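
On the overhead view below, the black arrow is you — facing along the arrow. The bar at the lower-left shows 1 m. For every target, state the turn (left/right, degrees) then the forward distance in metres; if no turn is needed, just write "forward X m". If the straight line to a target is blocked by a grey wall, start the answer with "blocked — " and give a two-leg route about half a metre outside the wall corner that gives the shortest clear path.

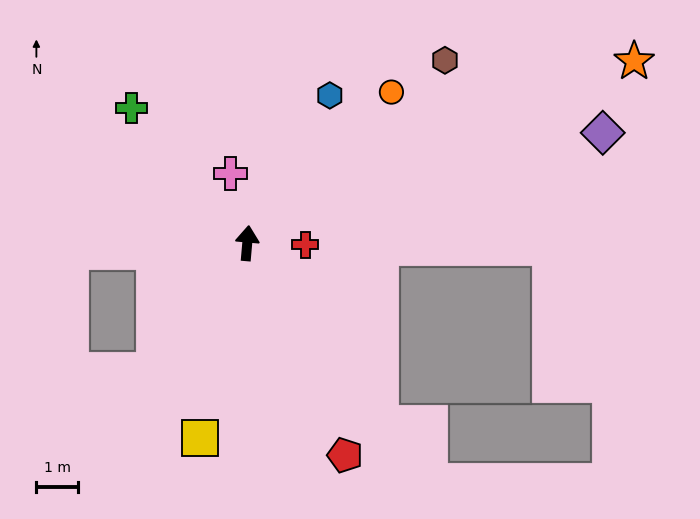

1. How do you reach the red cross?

turn right 87°, forward 1.4 m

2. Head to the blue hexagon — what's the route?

turn right 24°, forward 4.0 m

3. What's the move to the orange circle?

turn right 39°, forward 5.0 m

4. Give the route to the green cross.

turn left 46°, forward 4.2 m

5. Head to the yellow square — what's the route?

turn left 171°, forward 4.8 m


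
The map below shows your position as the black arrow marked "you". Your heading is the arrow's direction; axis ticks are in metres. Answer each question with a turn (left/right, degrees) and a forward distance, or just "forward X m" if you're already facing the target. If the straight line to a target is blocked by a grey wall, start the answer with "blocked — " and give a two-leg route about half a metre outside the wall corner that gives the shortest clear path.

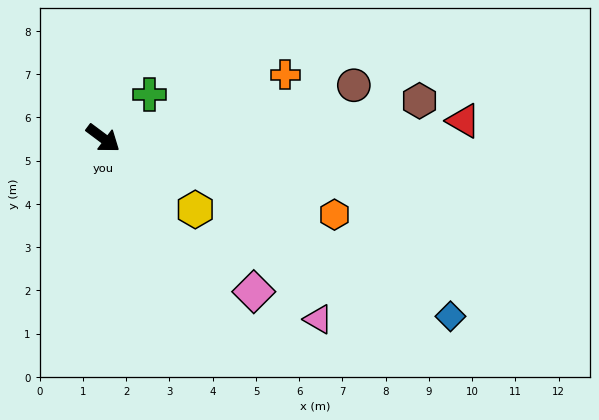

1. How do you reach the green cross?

turn left 80°, forward 1.5 m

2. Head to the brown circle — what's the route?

turn left 49°, forward 5.9 m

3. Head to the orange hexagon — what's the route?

turn left 18°, forward 5.6 m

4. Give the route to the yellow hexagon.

forward 2.7 m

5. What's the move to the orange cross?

turn left 56°, forward 4.5 m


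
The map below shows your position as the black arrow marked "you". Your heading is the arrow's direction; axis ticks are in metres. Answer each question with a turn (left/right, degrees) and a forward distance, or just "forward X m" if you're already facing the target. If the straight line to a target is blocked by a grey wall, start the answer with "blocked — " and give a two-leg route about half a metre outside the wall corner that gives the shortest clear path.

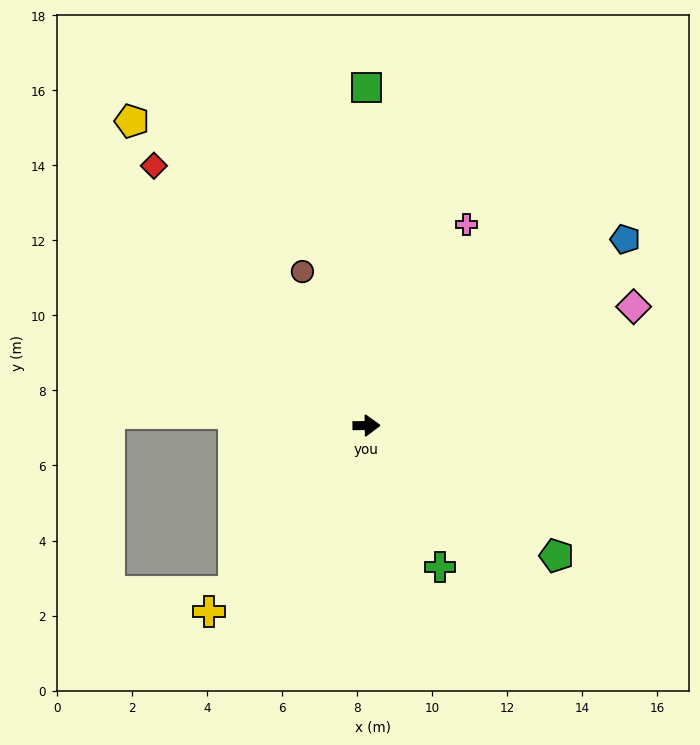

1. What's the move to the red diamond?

turn left 129°, forward 8.9 m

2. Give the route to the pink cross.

turn left 63°, forward 6.0 m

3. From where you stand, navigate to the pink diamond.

turn left 23°, forward 7.8 m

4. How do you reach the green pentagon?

turn right 35°, forward 6.1 m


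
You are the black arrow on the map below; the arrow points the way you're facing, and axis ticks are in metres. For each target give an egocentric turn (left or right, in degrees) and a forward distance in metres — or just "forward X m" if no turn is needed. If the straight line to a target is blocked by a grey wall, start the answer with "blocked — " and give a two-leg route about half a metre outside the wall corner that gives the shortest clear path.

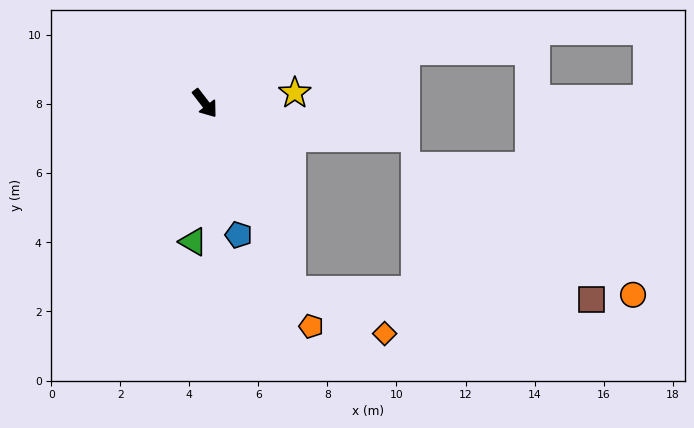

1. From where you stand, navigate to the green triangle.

turn right 42°, forward 4.0 m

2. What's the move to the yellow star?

turn left 59°, forward 2.6 m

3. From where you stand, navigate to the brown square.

blocked — turn right 13°, forward 6.0 m, then turn left 64°, forward 8.7 m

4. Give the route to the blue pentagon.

turn right 23°, forward 3.9 m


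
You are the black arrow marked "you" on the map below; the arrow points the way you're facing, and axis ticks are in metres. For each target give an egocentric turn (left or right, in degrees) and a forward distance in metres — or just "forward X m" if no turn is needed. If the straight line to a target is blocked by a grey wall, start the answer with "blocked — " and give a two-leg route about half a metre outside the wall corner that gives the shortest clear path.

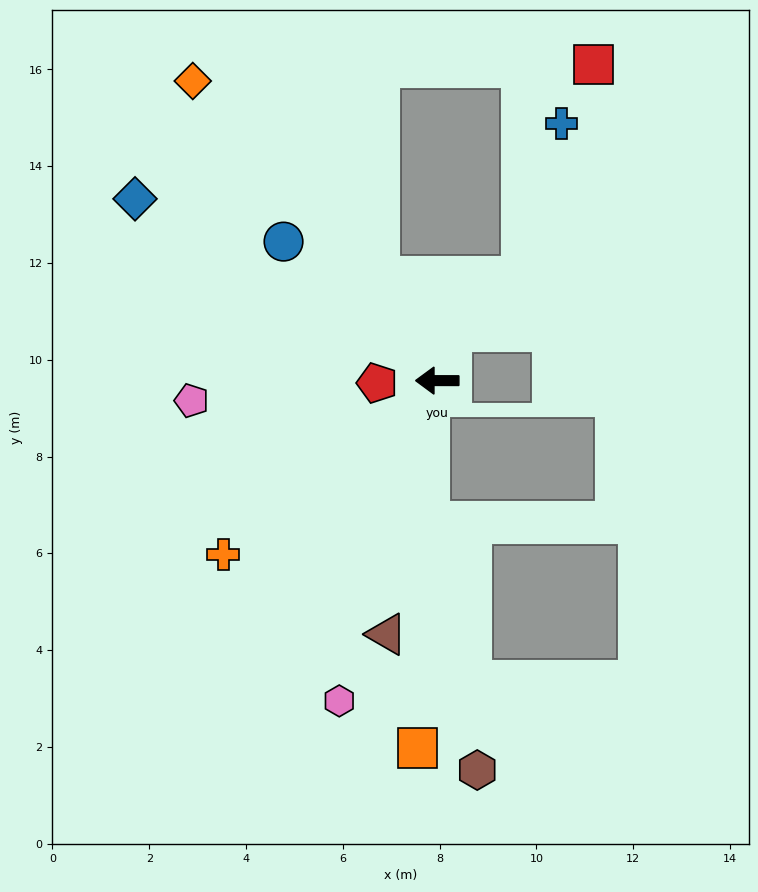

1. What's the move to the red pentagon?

turn left 2°, forward 1.2 m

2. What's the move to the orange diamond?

turn right 51°, forward 8.0 m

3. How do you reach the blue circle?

turn right 42°, forward 4.3 m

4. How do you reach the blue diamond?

turn right 31°, forward 7.3 m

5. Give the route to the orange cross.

turn left 39°, forward 5.7 m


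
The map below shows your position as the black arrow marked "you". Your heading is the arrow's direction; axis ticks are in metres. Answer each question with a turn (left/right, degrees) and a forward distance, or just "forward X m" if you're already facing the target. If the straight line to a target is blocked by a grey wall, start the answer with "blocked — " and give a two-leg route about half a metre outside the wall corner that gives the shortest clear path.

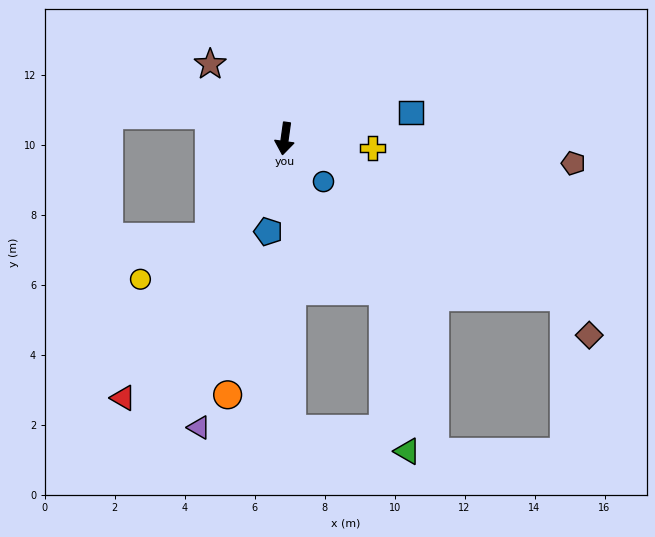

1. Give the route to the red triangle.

turn right 24°, forward 8.7 m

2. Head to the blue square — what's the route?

turn left 110°, forward 3.7 m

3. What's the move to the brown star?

turn right 127°, forward 3.0 m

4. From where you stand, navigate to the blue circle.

turn left 50°, forward 1.7 m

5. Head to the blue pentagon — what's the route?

turn right 2°, forward 2.7 m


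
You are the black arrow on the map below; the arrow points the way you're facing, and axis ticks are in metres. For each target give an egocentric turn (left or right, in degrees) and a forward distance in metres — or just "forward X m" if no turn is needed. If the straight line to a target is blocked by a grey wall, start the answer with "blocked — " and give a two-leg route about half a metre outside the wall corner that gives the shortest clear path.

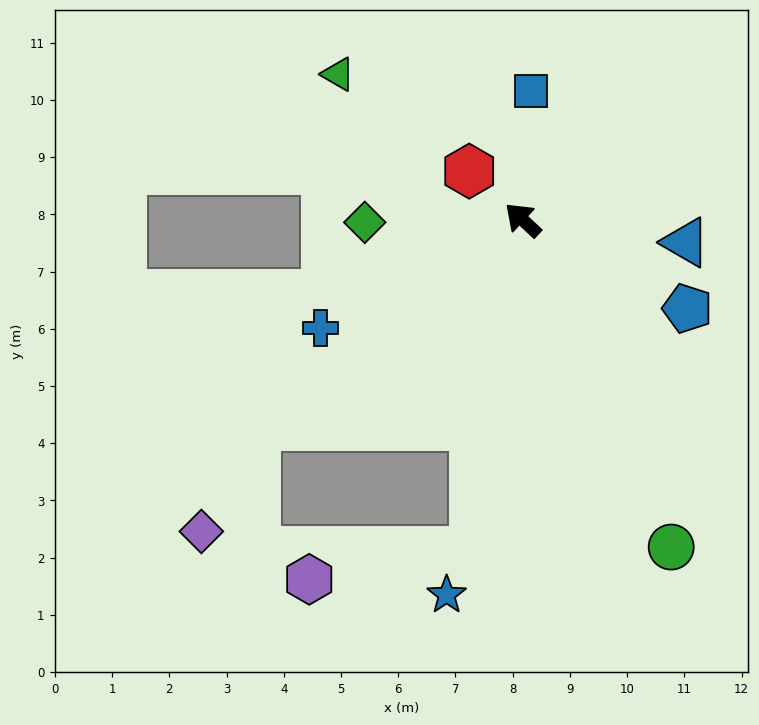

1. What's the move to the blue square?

turn right 51°, forward 2.3 m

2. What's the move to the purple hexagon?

blocked — turn left 125°, forward 5.8 m, then turn right 72°, forward 2.9 m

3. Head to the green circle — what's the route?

turn left 157°, forward 6.3 m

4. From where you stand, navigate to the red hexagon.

forward 1.3 m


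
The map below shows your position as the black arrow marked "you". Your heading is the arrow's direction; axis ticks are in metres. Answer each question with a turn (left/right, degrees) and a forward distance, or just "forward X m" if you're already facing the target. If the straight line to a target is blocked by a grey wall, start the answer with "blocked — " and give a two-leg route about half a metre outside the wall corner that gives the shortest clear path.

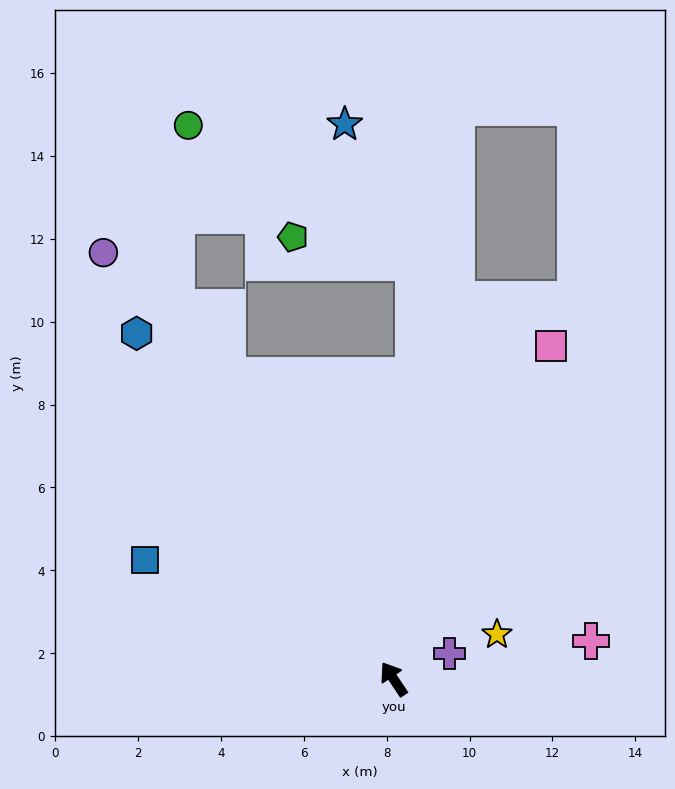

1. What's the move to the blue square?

turn left 31°, forward 6.6 m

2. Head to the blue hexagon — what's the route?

turn left 3°, forward 10.4 m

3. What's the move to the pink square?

turn right 59°, forward 8.9 m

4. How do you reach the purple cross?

turn right 99°, forward 1.5 m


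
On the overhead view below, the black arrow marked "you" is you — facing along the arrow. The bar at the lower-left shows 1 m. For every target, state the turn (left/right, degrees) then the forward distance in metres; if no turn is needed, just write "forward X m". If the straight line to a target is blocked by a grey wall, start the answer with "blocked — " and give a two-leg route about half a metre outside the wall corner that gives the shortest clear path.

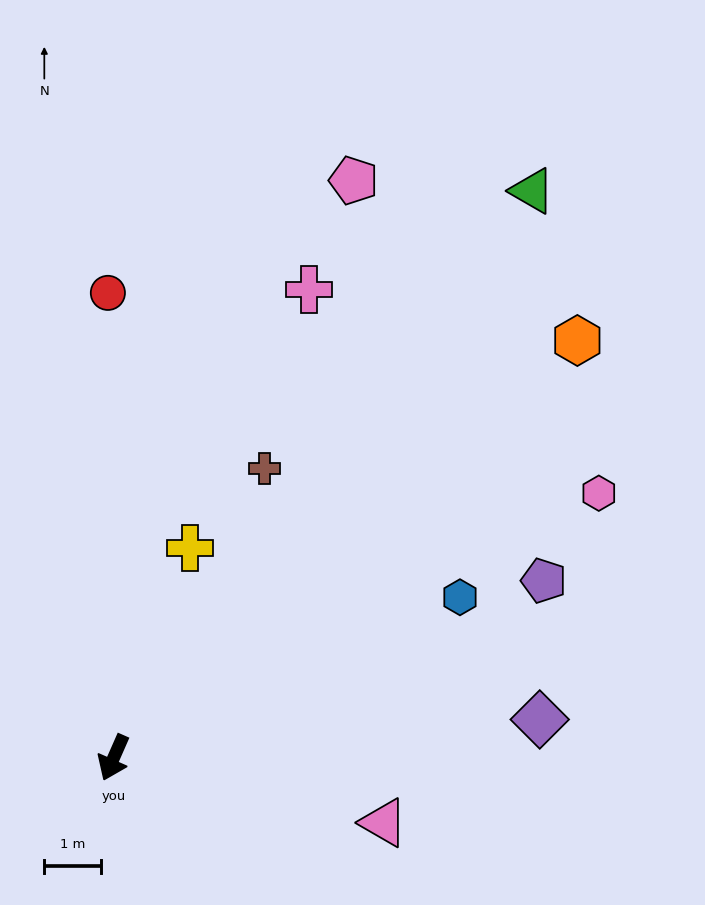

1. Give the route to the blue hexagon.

turn left 139°, forward 6.8 m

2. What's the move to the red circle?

turn right 156°, forward 8.3 m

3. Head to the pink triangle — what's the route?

turn left 100°, forward 4.9 m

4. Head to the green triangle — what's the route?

turn left 167°, forward 12.5 m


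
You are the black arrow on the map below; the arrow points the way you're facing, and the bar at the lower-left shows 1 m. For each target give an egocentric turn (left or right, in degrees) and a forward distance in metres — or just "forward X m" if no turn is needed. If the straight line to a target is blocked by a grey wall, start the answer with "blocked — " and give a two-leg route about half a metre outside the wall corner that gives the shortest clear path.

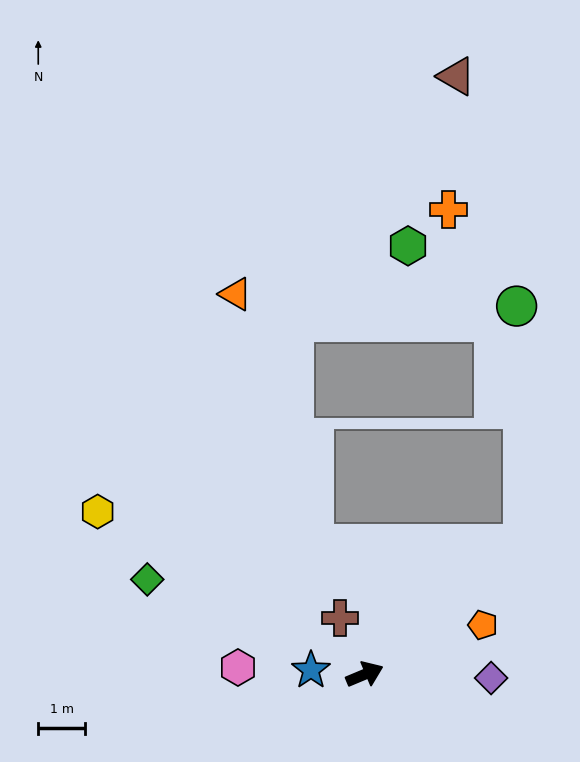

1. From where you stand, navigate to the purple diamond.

turn right 24°, forward 2.7 m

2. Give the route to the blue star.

turn left 153°, forward 1.1 m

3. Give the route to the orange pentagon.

forward 2.7 m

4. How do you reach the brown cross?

turn left 91°, forward 1.3 m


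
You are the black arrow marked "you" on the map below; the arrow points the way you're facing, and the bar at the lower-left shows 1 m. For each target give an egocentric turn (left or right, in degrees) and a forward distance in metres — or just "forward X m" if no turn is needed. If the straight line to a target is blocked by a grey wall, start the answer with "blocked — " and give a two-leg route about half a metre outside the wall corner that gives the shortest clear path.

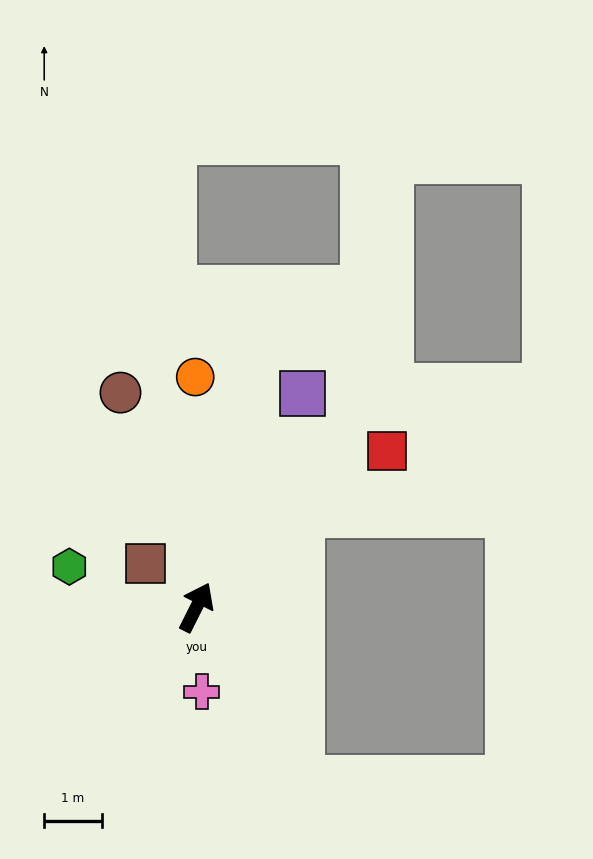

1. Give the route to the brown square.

turn left 76°, forward 1.2 m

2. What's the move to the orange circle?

turn left 27°, forward 4.0 m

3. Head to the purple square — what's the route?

forward 4.1 m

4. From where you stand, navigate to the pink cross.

turn right 150°, forward 1.5 m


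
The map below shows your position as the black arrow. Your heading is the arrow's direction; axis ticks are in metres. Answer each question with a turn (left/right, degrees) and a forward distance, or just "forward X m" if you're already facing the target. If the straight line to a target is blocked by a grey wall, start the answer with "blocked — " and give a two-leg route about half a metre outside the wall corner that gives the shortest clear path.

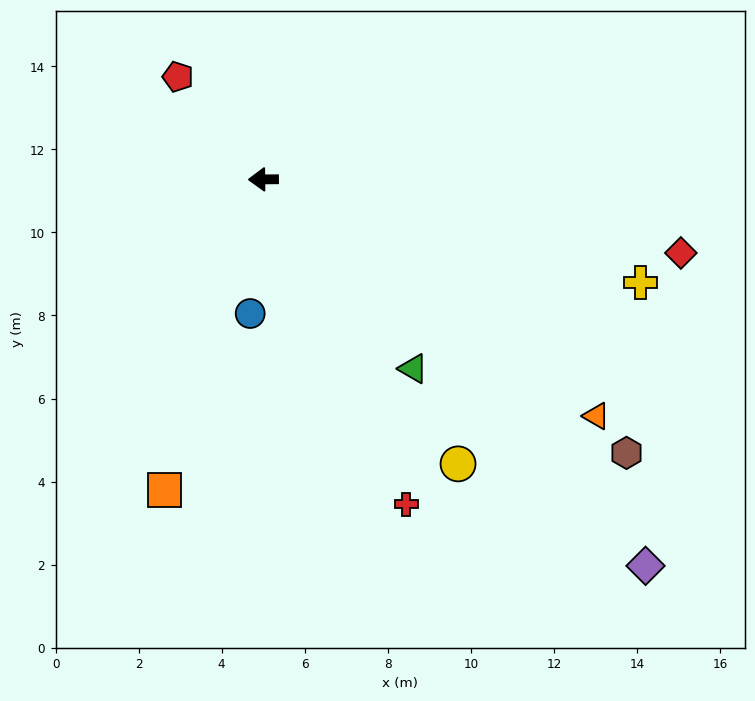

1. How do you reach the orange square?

turn left 72°, forward 7.9 m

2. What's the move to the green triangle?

turn left 128°, forward 5.8 m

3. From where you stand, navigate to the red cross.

turn left 113°, forward 8.5 m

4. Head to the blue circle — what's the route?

turn left 84°, forward 3.2 m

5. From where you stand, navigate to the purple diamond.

turn left 134°, forward 13.1 m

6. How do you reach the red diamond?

turn left 169°, forward 10.2 m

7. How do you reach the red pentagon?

turn right 51°, forward 3.2 m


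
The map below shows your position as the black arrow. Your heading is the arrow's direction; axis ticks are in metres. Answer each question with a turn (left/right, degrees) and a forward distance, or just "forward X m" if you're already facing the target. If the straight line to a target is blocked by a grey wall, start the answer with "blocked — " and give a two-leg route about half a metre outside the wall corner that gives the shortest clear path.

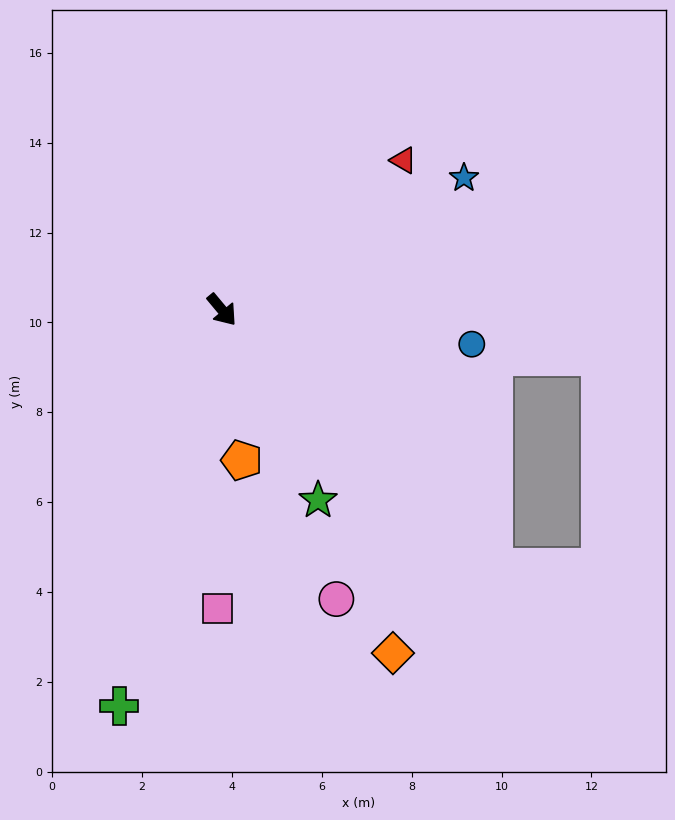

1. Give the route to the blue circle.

turn left 42°, forward 5.6 m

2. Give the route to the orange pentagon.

turn right 32°, forward 3.4 m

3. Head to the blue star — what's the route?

turn left 79°, forward 6.1 m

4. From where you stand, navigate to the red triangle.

turn left 90°, forward 5.2 m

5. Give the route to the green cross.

turn right 54°, forward 9.1 m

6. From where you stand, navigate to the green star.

turn right 13°, forward 4.7 m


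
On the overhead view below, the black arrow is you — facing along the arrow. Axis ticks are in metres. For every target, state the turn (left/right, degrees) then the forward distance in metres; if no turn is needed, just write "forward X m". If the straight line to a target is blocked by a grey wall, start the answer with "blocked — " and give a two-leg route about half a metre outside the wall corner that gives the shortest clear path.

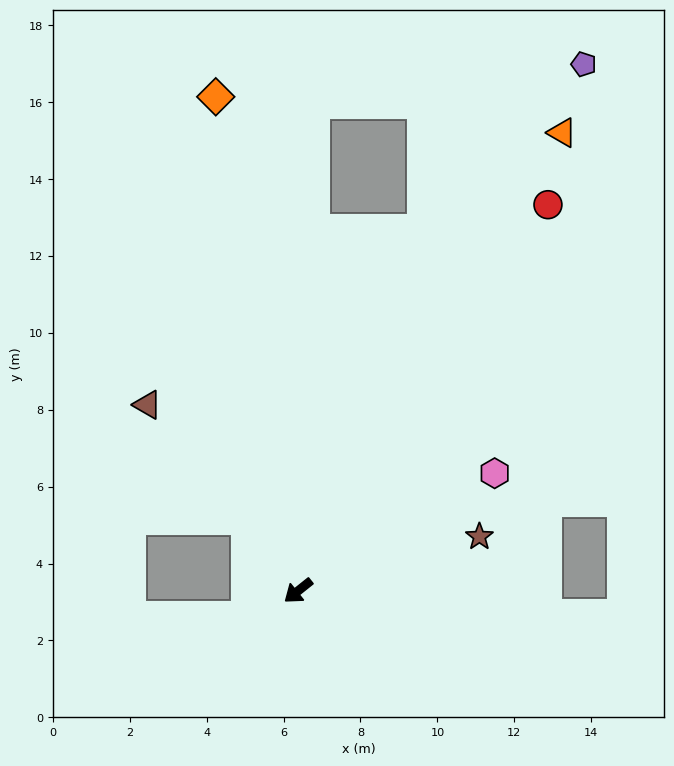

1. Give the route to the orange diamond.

turn right 119°, forward 13.0 m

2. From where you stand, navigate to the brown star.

turn left 158°, forward 4.9 m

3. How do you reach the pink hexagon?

turn left 172°, forward 6.0 m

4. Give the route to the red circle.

turn right 162°, forward 12.0 m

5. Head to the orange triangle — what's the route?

turn right 159°, forward 13.8 m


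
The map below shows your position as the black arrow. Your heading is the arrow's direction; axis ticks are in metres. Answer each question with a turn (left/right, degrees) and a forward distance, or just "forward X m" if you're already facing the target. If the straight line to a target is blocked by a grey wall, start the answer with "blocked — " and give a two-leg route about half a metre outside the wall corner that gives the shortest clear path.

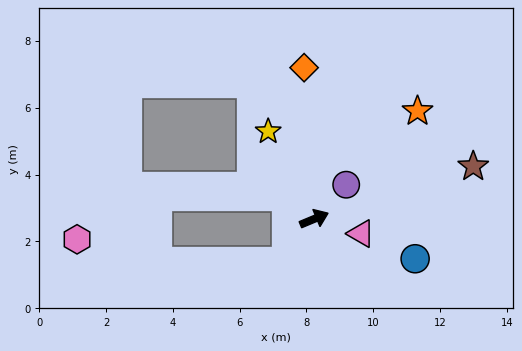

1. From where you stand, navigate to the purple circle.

turn left 24°, forward 1.4 m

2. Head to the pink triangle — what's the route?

turn right 40°, forward 1.5 m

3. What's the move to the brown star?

turn right 4°, forward 5.0 m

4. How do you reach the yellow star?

turn left 95°, forward 3.0 m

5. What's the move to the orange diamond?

turn left 71°, forward 4.5 m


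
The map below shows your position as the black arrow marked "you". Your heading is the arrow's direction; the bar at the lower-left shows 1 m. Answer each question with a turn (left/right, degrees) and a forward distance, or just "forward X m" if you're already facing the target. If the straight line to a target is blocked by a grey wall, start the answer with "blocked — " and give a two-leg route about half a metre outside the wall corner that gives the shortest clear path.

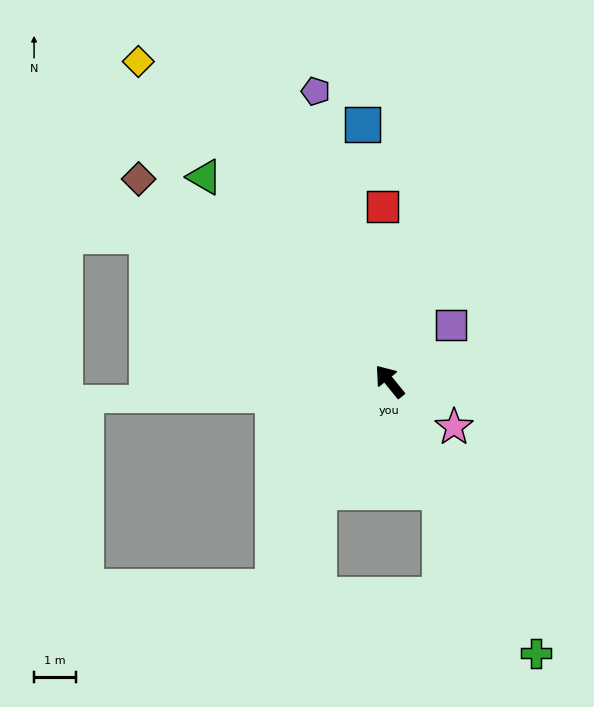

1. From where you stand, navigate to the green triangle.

turn left 3°, forward 6.6 m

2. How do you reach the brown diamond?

turn left 12°, forward 7.7 m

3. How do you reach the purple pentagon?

turn right 25°, forward 7.2 m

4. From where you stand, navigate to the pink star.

turn right 164°, forward 1.9 m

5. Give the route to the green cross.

turn left 169°, forward 7.4 m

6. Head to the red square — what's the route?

turn right 37°, forward 4.2 m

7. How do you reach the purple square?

turn right 87°, forward 2.0 m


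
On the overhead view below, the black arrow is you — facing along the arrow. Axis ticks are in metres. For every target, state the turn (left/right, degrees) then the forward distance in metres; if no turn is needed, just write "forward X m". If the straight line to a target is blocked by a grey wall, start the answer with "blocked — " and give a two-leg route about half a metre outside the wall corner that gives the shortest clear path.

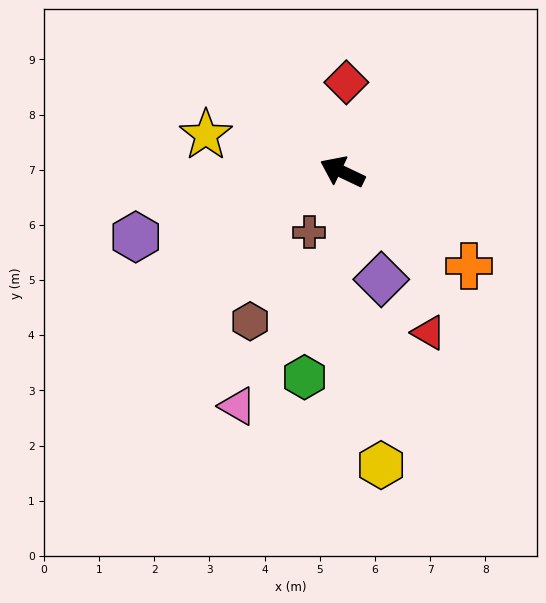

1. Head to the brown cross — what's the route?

turn left 87°, forward 1.2 m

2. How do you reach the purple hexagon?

turn left 43°, forward 3.9 m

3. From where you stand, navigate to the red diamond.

turn right 67°, forward 1.6 m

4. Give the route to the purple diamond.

turn left 135°, forward 2.1 m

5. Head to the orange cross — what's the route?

turn left 169°, forward 2.9 m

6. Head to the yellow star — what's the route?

turn left 10°, forward 2.6 m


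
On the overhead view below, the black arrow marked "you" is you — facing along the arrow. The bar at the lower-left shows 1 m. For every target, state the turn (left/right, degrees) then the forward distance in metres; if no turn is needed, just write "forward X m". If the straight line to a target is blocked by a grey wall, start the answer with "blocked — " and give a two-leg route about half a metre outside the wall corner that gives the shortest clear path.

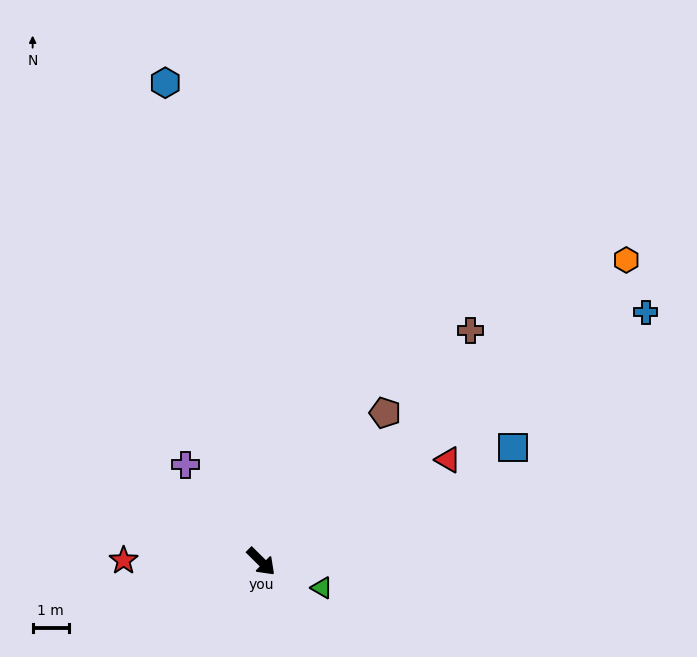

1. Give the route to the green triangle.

turn left 21°, forward 1.8 m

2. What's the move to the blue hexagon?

turn left 146°, forward 13.6 m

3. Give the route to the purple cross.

turn left 173°, forward 3.4 m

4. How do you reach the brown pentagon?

turn left 95°, forward 5.4 m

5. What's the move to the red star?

turn right 136°, forward 3.8 m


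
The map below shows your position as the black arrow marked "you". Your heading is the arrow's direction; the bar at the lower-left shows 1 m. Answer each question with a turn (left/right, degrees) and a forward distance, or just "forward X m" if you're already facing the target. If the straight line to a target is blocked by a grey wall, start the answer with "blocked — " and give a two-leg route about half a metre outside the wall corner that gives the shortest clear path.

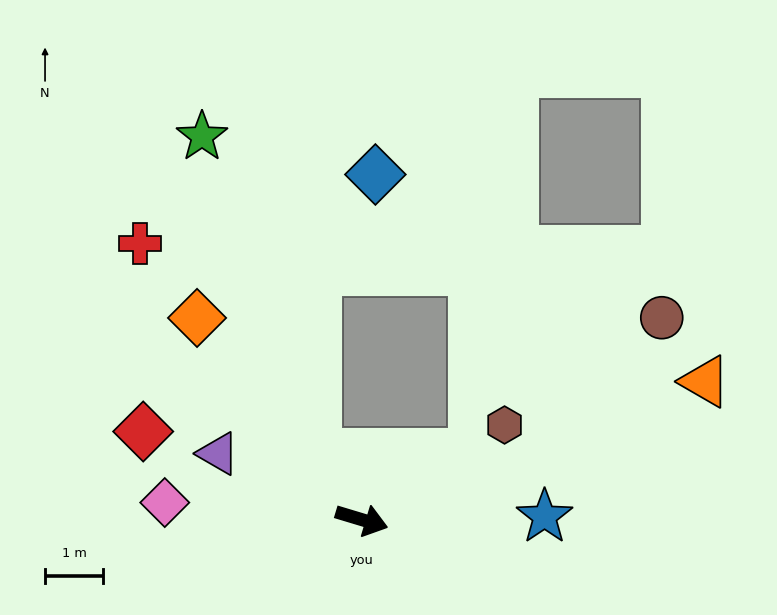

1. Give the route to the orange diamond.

turn left 146°, forward 4.5 m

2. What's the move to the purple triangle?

turn left 172°, forward 2.7 m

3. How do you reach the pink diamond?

turn right 168°, forward 3.4 m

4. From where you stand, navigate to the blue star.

turn left 18°, forward 3.2 m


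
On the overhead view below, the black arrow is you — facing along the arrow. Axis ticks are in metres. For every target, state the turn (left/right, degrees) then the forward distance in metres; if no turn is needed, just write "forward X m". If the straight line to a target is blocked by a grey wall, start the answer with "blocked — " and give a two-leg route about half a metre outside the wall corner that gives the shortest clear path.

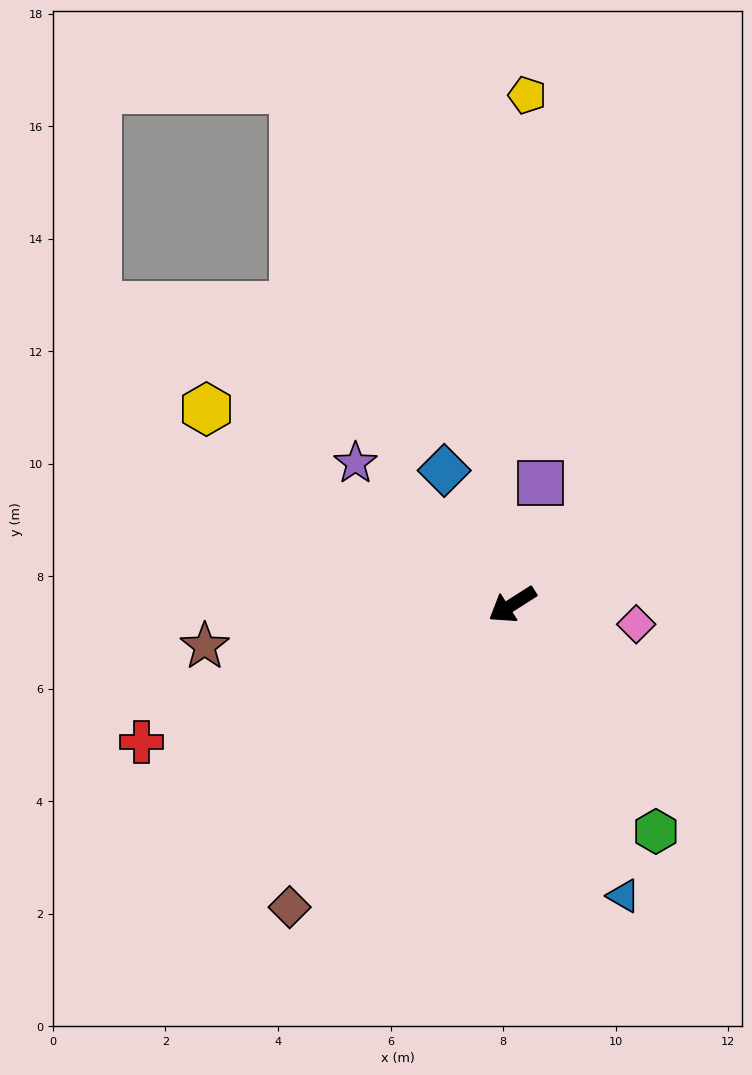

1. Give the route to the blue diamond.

turn right 96°, forward 2.7 m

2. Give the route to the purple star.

turn right 75°, forward 3.8 m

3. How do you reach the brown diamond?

turn left 21°, forward 6.7 m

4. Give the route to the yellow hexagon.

turn right 65°, forward 6.5 m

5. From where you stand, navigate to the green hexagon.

turn left 90°, forward 4.8 m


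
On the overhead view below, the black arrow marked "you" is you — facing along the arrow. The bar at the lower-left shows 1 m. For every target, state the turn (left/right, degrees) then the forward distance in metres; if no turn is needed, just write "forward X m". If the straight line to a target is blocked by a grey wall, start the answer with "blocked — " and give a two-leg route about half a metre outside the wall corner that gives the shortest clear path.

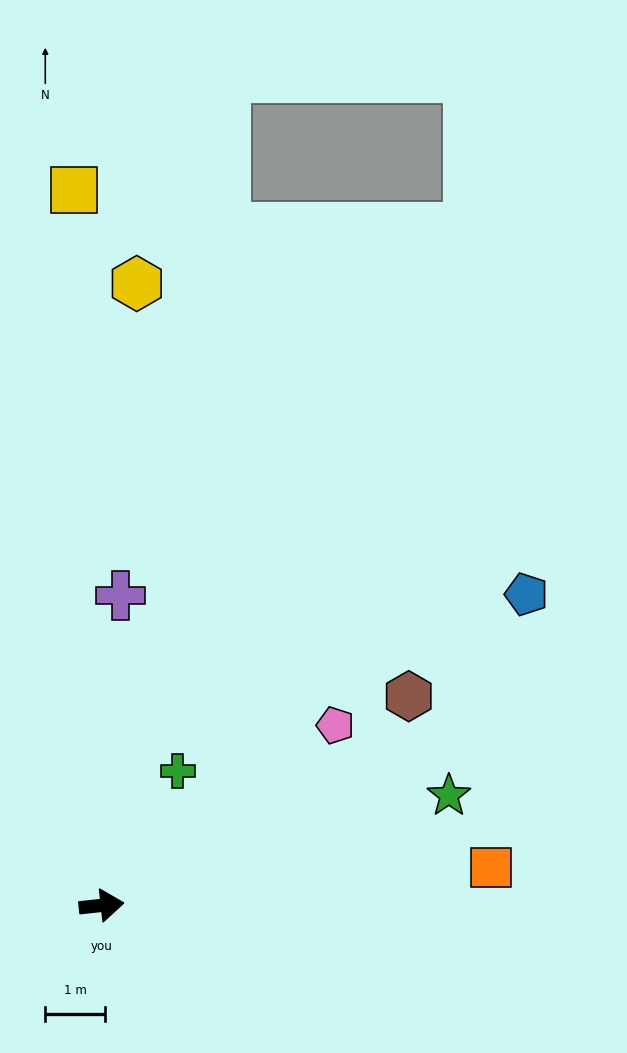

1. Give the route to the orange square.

forward 6.6 m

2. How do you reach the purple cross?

turn left 80°, forward 5.2 m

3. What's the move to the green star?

turn left 11°, forward 6.1 m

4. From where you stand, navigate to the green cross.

turn left 54°, forward 2.6 m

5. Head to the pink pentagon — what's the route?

turn left 31°, forward 4.9 m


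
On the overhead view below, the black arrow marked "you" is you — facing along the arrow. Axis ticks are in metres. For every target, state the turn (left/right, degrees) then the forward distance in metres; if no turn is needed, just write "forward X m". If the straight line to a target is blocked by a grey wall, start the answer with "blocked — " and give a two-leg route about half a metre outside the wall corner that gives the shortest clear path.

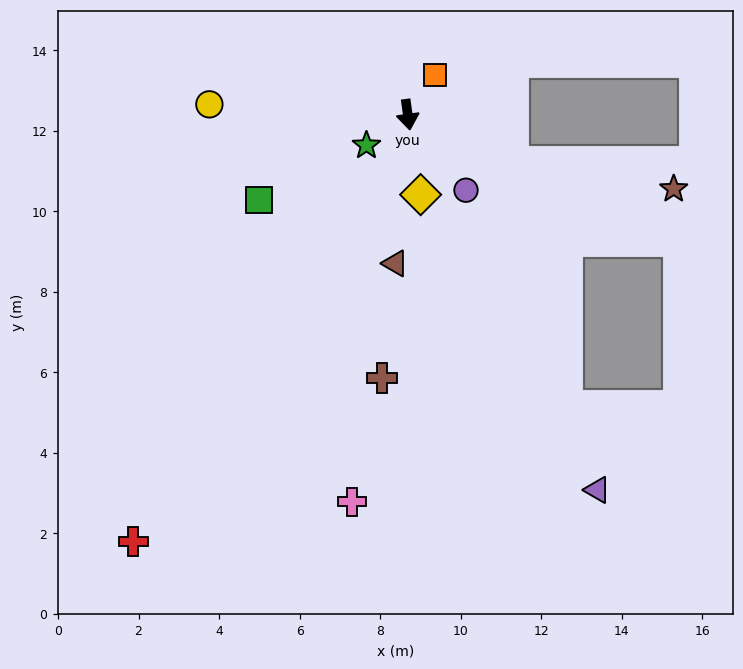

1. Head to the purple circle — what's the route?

turn left 30°, forward 2.4 m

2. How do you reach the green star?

turn right 61°, forward 1.3 m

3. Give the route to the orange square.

turn left 138°, forward 1.2 m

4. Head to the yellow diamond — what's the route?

forward 2.0 m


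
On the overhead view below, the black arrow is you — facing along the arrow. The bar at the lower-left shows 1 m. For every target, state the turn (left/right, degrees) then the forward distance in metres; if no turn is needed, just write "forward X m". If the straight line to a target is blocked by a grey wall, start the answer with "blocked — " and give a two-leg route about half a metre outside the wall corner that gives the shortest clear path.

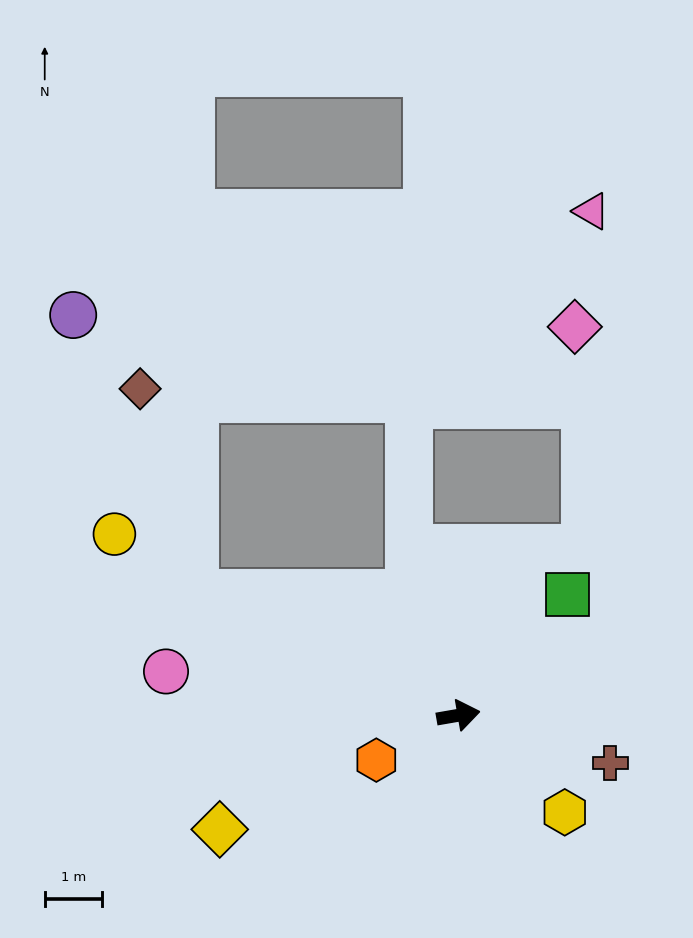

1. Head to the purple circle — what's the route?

blocked — turn left 145°, forward 5.1 m, then turn right 41°, forward 5.3 m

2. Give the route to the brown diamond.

blocked — turn left 145°, forward 5.1 m, then turn right 50°, forward 3.7 m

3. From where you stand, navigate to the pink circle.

turn left 162°, forward 5.2 m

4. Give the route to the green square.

turn left 38°, forward 2.8 m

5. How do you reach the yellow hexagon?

turn right 52°, forward 2.5 m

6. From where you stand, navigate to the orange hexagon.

turn right 161°, forward 1.6 m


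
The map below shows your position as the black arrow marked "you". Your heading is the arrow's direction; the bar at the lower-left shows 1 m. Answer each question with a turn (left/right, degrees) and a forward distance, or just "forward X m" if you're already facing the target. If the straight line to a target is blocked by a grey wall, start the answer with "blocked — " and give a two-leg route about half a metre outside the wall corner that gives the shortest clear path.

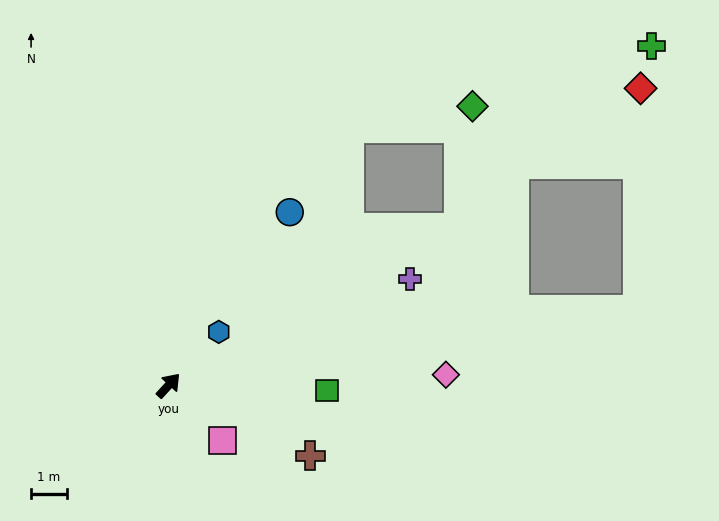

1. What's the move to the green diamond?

blocked — turn right 19°, forward 9.2 m, then turn left 55°, forward 3.4 m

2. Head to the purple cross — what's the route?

turn right 24°, forward 7.4 m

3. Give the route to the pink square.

turn right 93°, forward 2.2 m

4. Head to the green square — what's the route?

turn right 49°, forward 4.4 m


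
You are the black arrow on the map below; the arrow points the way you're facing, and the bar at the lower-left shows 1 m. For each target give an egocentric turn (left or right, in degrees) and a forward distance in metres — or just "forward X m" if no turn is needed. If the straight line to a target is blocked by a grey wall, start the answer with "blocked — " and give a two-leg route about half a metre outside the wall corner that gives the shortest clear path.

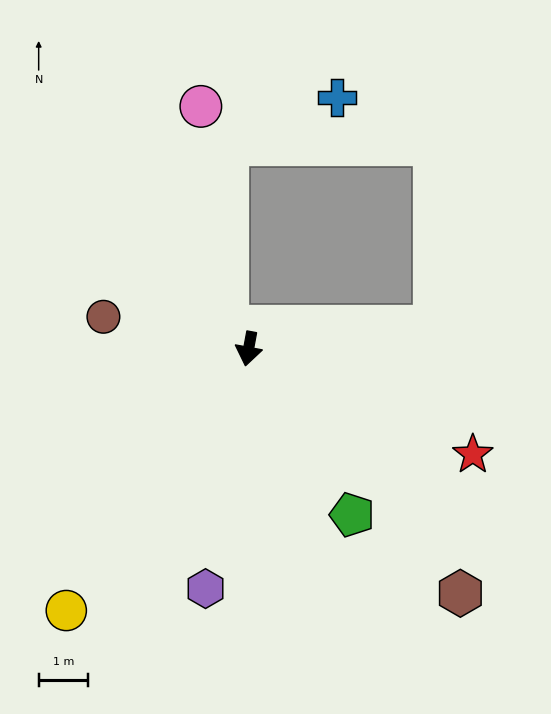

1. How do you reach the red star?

turn left 75°, forward 5.0 m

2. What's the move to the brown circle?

turn right 92°, forward 3.0 m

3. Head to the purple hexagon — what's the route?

forward 4.9 m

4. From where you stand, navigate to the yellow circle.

turn right 24°, forward 6.4 m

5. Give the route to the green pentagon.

turn left 42°, forward 3.9 m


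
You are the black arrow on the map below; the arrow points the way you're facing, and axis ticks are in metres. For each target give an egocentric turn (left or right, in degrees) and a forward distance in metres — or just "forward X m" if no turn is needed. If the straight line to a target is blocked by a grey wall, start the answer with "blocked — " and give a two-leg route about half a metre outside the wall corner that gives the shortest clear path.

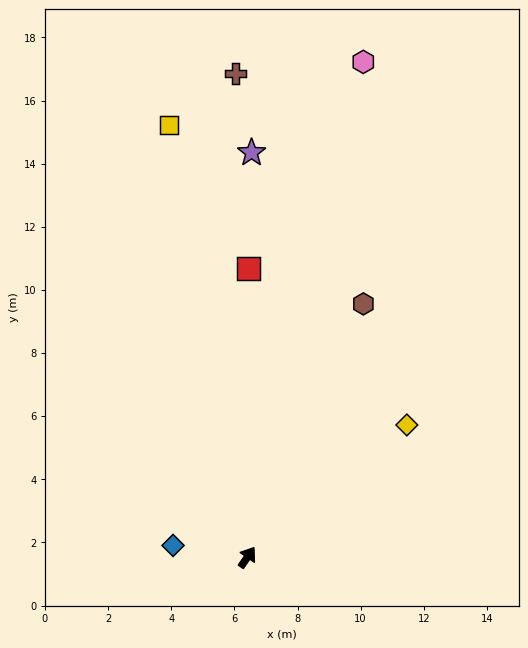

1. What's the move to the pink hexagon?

turn left 21°, forward 16.1 m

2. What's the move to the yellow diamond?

turn right 16°, forward 6.6 m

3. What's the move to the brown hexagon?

turn left 10°, forward 8.8 m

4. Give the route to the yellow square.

turn left 45°, forward 13.9 m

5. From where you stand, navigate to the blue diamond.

turn left 115°, forward 2.4 m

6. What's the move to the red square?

turn left 34°, forward 9.2 m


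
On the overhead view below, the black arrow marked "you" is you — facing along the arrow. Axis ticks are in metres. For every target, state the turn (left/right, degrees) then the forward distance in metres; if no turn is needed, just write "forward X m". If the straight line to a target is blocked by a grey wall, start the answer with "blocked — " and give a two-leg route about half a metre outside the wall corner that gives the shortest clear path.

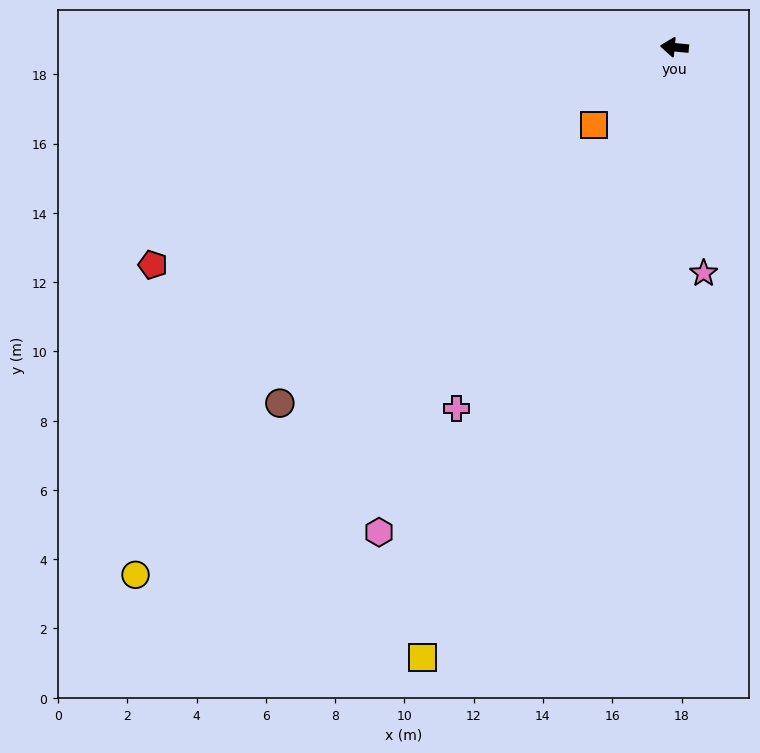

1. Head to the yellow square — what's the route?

turn left 73°, forward 19.1 m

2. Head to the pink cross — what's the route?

turn left 64°, forward 12.2 m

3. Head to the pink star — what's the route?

turn left 103°, forward 6.6 m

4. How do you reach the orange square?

turn left 50°, forward 3.2 m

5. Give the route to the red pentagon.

turn left 28°, forward 16.3 m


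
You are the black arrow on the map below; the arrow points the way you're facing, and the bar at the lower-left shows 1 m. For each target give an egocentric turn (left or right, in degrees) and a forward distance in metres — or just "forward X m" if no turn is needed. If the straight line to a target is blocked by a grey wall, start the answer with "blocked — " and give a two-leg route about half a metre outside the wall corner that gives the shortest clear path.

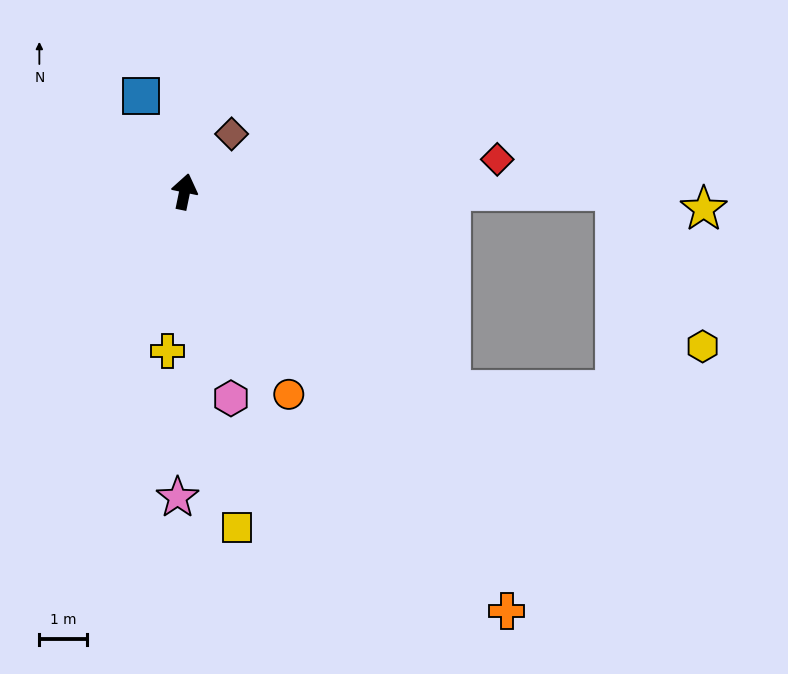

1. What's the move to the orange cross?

turn right 131°, forward 11.2 m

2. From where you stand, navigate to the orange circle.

turn right 141°, forward 4.8 m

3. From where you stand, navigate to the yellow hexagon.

blocked — turn right 78°, forward 9.1 m, then turn right 61°, forward 3.8 m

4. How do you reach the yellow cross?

turn right 174°, forward 3.4 m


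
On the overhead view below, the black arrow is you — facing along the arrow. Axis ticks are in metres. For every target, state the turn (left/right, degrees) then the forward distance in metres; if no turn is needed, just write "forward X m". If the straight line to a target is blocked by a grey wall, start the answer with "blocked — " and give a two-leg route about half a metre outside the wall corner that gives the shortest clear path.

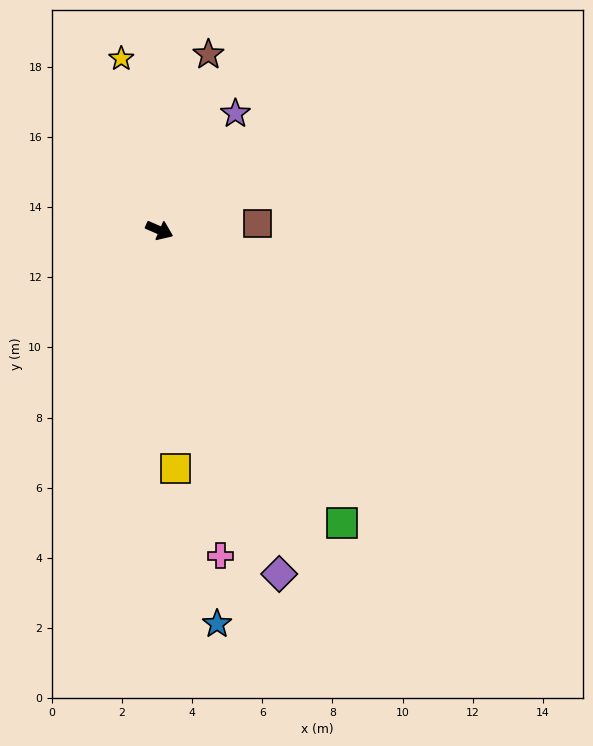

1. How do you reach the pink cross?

turn right 56°, forward 9.4 m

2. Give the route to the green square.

turn right 35°, forward 9.8 m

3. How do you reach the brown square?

turn left 27°, forward 2.8 m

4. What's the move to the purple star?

turn left 80°, forward 4.0 m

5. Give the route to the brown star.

turn left 98°, forward 5.2 m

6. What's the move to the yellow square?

turn right 63°, forward 6.8 m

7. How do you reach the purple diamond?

turn right 47°, forward 10.4 m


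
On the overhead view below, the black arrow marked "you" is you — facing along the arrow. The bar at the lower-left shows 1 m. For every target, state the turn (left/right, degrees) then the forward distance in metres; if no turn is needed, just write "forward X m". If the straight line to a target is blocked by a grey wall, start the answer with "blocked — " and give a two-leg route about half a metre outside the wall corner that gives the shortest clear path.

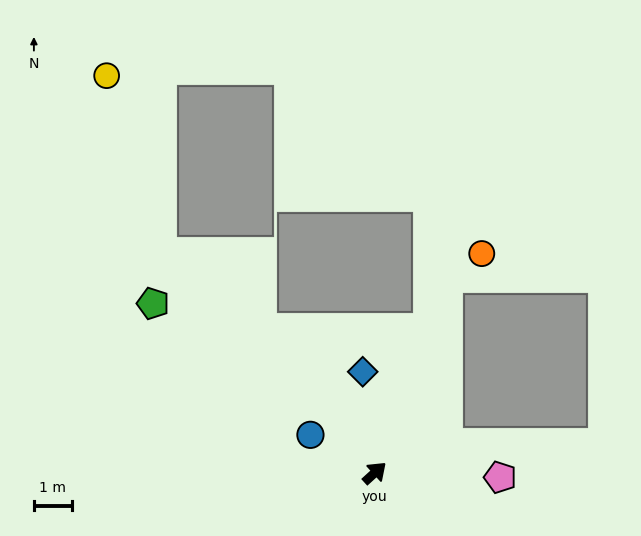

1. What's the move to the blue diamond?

turn left 54°, forward 2.7 m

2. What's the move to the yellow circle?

blocked — turn left 92°, forward 8.1 m, then turn right 27°, forward 4.9 m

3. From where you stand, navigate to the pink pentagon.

turn right 44°, forward 3.3 m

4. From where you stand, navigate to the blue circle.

turn left 107°, forward 2.0 m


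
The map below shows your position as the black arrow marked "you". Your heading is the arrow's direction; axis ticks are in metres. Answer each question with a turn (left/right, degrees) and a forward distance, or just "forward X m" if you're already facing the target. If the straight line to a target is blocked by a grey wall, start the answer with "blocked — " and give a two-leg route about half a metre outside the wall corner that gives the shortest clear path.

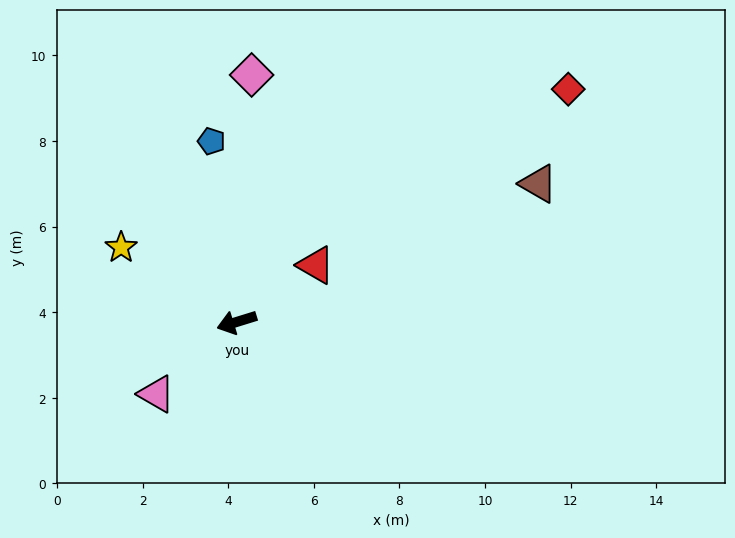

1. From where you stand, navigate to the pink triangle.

turn left 25°, forward 2.5 m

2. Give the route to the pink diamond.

turn right 111°, forward 5.8 m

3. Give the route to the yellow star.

turn right 50°, forward 3.2 m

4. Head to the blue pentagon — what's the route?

turn right 99°, forward 4.3 m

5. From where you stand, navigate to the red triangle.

turn right 161°, forward 2.3 m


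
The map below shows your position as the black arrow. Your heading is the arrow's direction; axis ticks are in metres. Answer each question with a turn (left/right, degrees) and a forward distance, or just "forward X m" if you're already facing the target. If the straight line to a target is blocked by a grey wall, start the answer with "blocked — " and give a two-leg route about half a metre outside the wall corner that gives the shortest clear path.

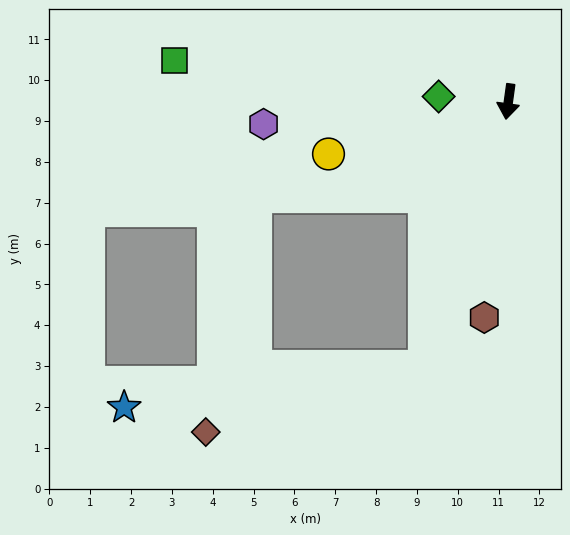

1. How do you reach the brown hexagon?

forward 5.3 m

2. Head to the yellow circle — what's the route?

turn right 66°, forward 4.6 m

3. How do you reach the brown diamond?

blocked — turn right 9°, forward 6.8 m, then turn right 57°, forward 5.6 m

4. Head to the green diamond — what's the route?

turn right 86°, forward 1.7 m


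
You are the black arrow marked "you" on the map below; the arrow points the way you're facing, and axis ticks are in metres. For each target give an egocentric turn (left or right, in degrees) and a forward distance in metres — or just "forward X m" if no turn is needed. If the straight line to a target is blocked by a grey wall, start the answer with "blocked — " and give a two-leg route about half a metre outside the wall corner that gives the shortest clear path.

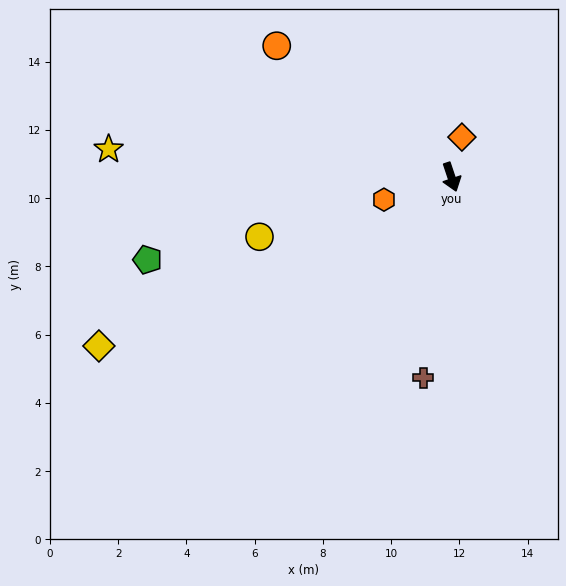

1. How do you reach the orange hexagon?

turn right 90°, forward 2.1 m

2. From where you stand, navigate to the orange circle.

turn right 145°, forward 6.4 m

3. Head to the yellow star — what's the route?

turn right 113°, forward 10.1 m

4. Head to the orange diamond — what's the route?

turn left 147°, forward 1.2 m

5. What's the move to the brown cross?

turn right 26°, forward 5.9 m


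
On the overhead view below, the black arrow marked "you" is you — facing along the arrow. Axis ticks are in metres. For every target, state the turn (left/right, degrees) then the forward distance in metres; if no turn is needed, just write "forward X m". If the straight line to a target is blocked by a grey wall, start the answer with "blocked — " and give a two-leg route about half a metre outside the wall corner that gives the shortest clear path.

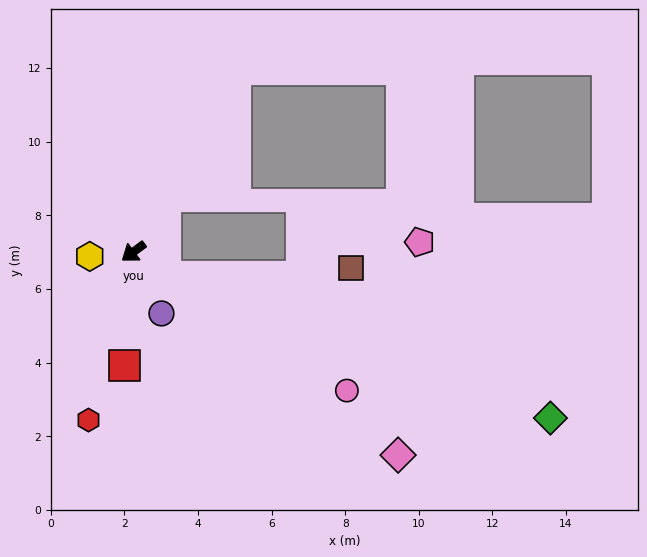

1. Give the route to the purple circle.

turn left 78°, forward 1.8 m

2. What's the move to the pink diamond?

turn left 106°, forward 9.1 m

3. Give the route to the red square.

turn left 49°, forward 3.1 m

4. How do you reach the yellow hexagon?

turn right 31°, forward 1.2 m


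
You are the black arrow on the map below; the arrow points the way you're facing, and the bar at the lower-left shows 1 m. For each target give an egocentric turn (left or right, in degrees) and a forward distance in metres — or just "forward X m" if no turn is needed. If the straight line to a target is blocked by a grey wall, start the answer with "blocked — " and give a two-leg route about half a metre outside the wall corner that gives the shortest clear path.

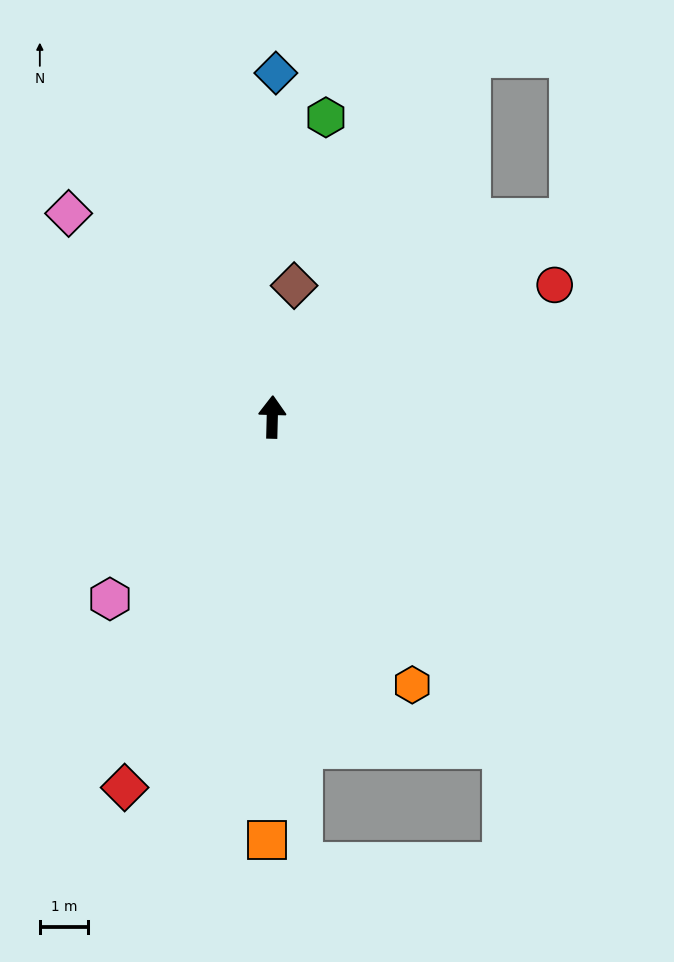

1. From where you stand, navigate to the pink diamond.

turn left 46°, forward 6.0 m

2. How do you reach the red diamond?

turn left 160°, forward 8.3 m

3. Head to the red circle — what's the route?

turn right 63°, forward 6.5 m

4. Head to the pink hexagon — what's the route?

turn left 140°, forward 5.0 m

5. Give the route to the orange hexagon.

turn right 151°, forward 6.3 m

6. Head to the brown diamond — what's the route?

turn right 8°, forward 2.8 m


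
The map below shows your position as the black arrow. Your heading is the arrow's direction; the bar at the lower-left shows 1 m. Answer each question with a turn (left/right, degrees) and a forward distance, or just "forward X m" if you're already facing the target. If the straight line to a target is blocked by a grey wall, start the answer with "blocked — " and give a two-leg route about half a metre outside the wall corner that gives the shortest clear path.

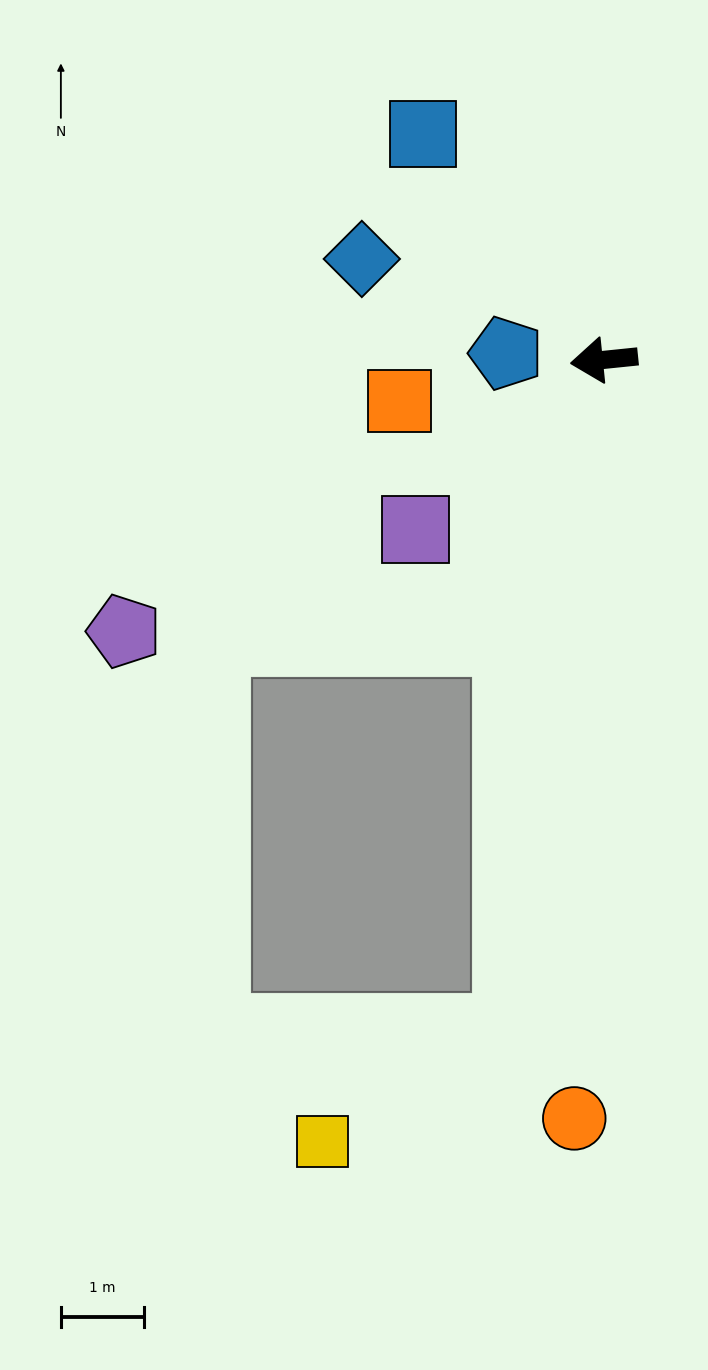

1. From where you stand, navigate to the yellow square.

blocked — turn left 76°, forward 8.1 m, then turn right 51°, forward 2.6 m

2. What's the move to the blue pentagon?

turn right 10°, forward 1.2 m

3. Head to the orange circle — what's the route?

turn left 82°, forward 9.1 m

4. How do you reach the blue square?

turn right 57°, forward 3.5 m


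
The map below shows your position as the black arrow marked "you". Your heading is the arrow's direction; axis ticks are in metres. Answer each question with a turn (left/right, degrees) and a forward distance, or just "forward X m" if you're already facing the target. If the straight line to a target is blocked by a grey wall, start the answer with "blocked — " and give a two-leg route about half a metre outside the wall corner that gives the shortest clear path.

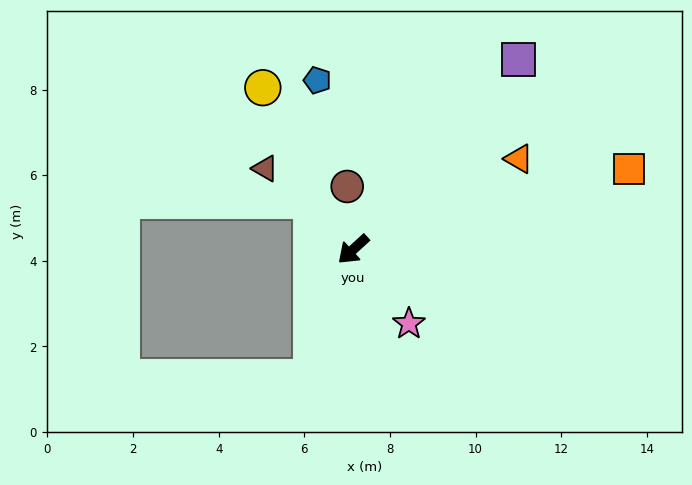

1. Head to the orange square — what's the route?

turn left 154°, forward 6.7 m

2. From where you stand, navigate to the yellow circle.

turn right 103°, forward 4.3 m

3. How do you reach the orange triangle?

turn left 166°, forward 4.4 m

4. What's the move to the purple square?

turn right 173°, forward 5.9 m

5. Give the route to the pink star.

turn left 84°, forward 2.2 m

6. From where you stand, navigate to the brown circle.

turn right 127°, forward 1.5 m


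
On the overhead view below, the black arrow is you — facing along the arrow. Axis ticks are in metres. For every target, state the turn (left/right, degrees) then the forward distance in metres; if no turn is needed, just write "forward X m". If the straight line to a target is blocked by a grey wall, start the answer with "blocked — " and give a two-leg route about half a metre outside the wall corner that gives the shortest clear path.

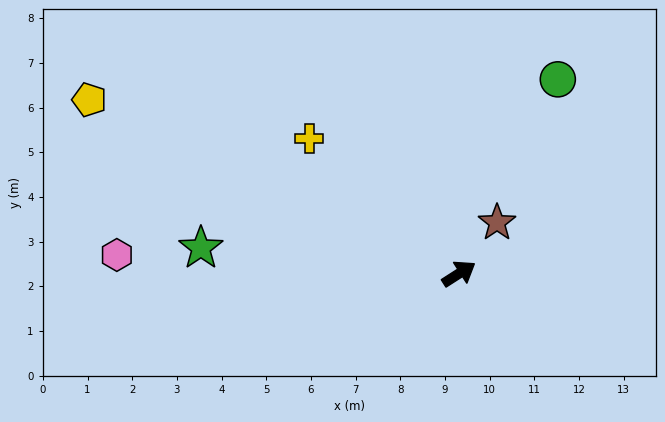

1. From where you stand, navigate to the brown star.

turn left 21°, forward 1.4 m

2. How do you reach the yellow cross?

turn left 105°, forward 4.5 m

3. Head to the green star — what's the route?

turn left 142°, forward 5.8 m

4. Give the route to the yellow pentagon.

turn left 122°, forward 9.1 m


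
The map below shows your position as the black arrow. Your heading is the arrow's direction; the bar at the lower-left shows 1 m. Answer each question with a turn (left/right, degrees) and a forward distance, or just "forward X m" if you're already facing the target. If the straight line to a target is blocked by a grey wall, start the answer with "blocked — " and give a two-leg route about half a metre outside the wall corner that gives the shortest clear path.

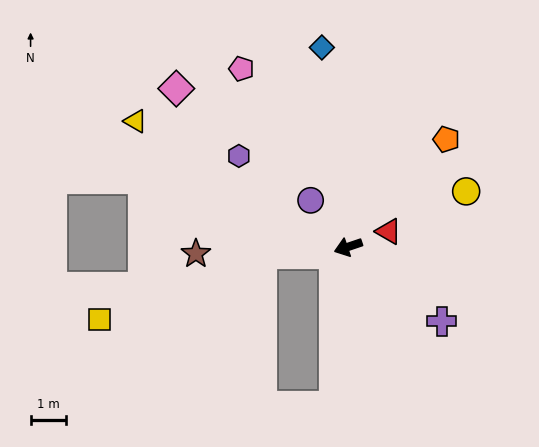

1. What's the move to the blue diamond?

turn right 101°, forward 5.7 m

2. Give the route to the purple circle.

turn right 70°, forward 1.7 m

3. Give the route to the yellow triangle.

turn right 49°, forward 7.0 m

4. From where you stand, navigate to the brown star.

turn right 16°, forward 4.3 m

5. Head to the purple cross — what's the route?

turn left 123°, forward 3.4 m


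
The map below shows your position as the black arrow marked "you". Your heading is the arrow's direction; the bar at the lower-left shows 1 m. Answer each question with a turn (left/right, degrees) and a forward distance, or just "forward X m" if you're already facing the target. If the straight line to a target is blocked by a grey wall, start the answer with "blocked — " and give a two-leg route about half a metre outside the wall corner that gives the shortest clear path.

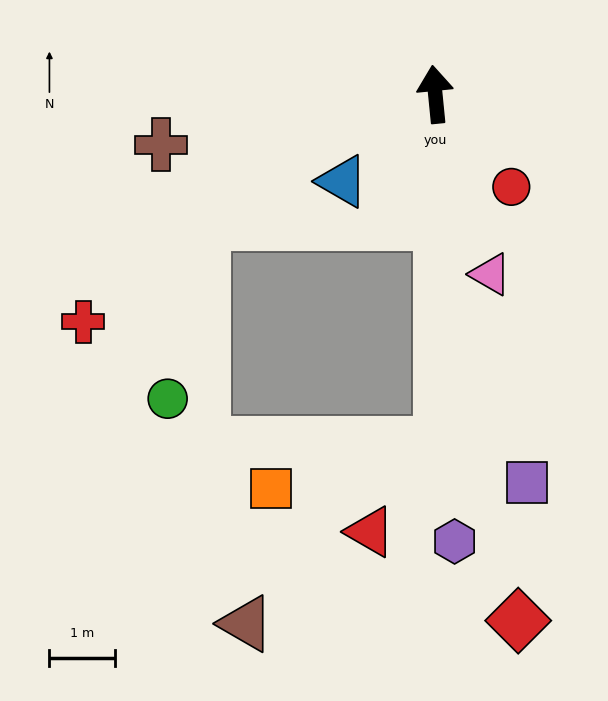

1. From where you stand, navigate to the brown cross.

turn left 95°, forward 4.2 m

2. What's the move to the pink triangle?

turn right 169°, forward 2.9 m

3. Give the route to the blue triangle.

turn left 128°, forward 1.9 m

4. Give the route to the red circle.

turn right 146°, forward 1.8 m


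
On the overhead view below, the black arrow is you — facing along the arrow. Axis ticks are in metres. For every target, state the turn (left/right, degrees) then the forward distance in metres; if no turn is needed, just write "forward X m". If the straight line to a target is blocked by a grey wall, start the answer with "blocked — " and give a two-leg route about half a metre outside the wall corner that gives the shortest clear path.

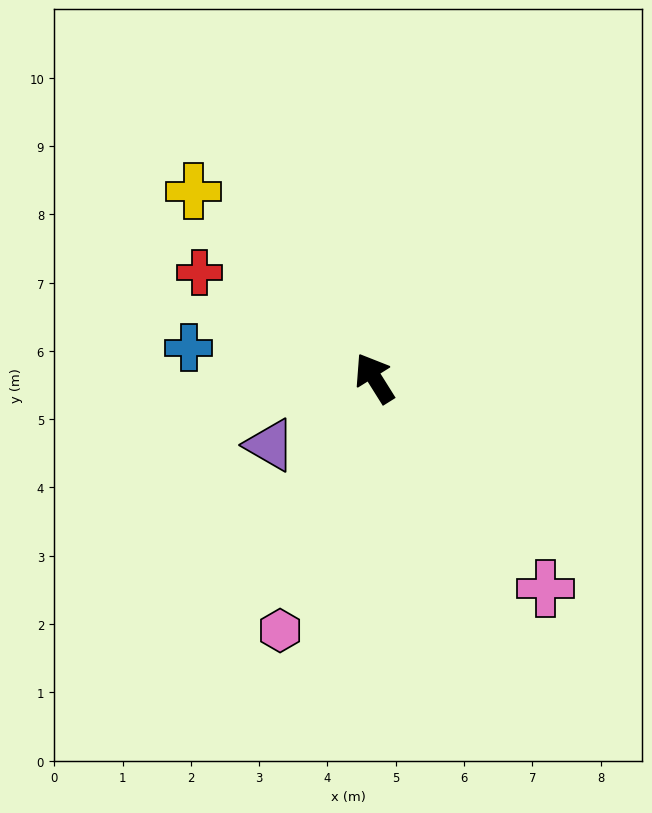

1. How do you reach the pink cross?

turn right 173°, forward 4.0 m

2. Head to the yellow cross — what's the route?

turn left 12°, forward 3.8 m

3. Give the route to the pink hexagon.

turn left 127°, forward 3.9 m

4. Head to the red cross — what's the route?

turn left 27°, forward 3.0 m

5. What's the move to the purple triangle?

turn left 91°, forward 1.8 m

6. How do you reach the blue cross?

turn left 49°, forward 2.8 m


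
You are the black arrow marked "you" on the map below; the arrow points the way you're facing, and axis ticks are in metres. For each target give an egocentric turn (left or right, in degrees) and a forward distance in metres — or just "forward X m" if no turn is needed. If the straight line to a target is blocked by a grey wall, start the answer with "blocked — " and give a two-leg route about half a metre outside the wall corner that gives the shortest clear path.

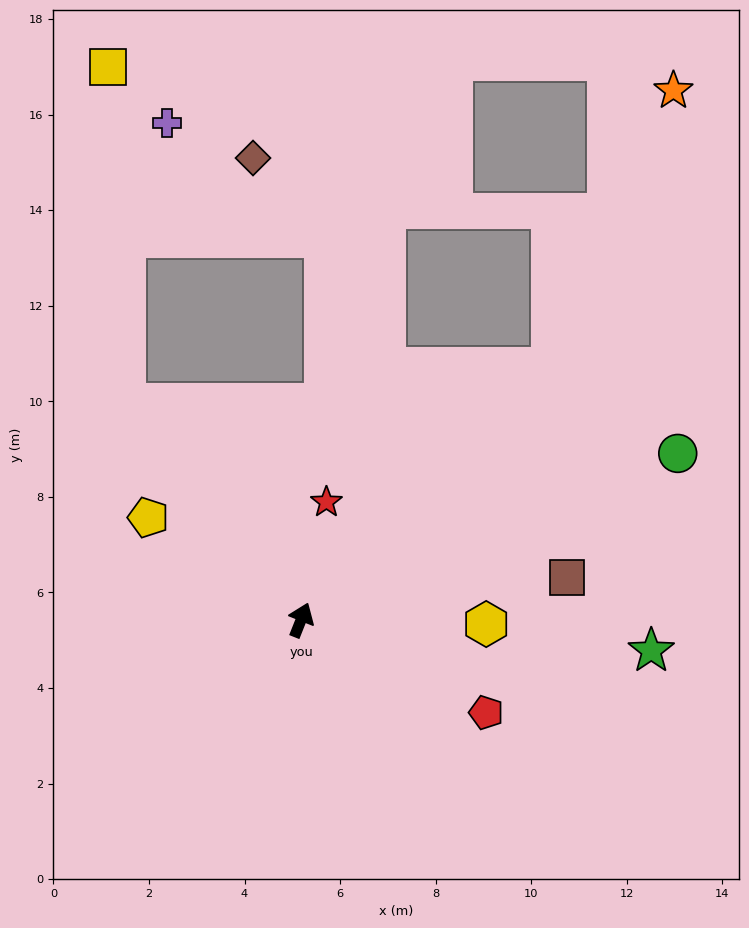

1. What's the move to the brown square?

turn right 59°, forward 5.6 m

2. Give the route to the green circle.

turn right 44°, forward 8.6 m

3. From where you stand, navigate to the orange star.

blocked — turn right 23°, forward 7.4 m, then turn left 21°, forward 6.3 m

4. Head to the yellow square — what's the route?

blocked — turn left 61°, forward 5.8 m, then turn right 36°, forward 7.0 m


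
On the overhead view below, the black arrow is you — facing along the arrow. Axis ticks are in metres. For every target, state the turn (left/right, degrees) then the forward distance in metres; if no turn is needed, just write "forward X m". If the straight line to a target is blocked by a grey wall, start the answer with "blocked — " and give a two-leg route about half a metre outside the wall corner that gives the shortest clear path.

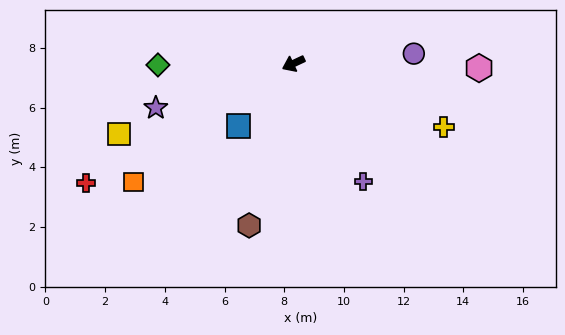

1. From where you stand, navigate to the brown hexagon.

turn left 50°, forward 5.6 m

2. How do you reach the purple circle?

turn left 160°, forward 4.0 m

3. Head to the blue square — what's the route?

turn left 24°, forward 2.8 m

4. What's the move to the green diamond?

turn right 25°, forward 4.5 m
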